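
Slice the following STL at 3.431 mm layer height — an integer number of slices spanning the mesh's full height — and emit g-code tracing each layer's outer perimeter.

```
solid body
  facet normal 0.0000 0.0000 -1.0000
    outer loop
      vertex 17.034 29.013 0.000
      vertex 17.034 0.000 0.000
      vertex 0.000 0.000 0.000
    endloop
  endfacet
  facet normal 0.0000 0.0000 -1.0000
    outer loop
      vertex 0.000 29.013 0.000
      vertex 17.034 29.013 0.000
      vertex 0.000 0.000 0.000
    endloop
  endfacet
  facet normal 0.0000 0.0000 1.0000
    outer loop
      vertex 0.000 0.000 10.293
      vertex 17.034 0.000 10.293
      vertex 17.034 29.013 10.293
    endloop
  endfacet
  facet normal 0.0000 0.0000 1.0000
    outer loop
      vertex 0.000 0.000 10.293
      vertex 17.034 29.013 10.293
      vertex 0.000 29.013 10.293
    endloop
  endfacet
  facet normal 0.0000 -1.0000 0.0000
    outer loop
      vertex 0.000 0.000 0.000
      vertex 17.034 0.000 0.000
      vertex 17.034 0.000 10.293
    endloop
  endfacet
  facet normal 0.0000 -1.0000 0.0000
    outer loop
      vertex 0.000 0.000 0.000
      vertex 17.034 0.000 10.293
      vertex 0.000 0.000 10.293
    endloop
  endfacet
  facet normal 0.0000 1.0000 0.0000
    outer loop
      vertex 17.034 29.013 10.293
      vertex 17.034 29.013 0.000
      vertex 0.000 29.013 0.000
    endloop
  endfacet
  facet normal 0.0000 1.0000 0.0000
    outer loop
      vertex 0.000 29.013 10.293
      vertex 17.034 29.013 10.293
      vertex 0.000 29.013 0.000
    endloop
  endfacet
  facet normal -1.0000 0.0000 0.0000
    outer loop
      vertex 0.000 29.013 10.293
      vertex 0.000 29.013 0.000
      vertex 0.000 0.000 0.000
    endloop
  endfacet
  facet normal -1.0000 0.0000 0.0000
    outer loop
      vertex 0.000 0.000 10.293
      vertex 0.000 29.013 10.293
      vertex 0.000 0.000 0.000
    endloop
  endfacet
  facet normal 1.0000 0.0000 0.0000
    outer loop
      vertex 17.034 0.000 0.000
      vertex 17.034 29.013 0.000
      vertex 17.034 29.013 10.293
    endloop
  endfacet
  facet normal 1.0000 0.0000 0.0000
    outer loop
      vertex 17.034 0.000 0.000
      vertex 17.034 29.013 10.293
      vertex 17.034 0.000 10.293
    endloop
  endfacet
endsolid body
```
; perimeter-only toolpath
G21 ; units = mm
G90 ; absolute positioning
G28 ; home
; layer 1
G0 Z3.431
G0 X0.000 Y0.000
G1 X17.034 Y0.000
G1 X17.034 Y29.013
G1 X0.000 Y29.013
G1 X0.000 Y0.000
; layer 2
G0 Z6.862
G0 X0.000 Y0.000
G1 X17.034 Y0.000
G1 X17.034 Y29.013
G1 X0.000 Y29.013
G1 X0.000 Y0.000
; layer 3
G0 Z10.293
G0 X0.000 Y0.000
G1 X17.034 Y0.000
G1 X17.034 Y29.013
G1 X0.000 Y29.013
G1 X0.000 Y0.000
M2 ; end

The solid is a rectangular box, roughly 17 × 29 mm footprint and 10.3 mm tall. Slicing at Δz = 3.431 mm — 3 equal slices spanning the solid's height, so layer i sits at z = i·h/3 — gives 3 non-empty perimeters. Each is a 4-segment closed polygon; G0 lifts to the layer z and rapids to the start vertex, then G1 traces the edges.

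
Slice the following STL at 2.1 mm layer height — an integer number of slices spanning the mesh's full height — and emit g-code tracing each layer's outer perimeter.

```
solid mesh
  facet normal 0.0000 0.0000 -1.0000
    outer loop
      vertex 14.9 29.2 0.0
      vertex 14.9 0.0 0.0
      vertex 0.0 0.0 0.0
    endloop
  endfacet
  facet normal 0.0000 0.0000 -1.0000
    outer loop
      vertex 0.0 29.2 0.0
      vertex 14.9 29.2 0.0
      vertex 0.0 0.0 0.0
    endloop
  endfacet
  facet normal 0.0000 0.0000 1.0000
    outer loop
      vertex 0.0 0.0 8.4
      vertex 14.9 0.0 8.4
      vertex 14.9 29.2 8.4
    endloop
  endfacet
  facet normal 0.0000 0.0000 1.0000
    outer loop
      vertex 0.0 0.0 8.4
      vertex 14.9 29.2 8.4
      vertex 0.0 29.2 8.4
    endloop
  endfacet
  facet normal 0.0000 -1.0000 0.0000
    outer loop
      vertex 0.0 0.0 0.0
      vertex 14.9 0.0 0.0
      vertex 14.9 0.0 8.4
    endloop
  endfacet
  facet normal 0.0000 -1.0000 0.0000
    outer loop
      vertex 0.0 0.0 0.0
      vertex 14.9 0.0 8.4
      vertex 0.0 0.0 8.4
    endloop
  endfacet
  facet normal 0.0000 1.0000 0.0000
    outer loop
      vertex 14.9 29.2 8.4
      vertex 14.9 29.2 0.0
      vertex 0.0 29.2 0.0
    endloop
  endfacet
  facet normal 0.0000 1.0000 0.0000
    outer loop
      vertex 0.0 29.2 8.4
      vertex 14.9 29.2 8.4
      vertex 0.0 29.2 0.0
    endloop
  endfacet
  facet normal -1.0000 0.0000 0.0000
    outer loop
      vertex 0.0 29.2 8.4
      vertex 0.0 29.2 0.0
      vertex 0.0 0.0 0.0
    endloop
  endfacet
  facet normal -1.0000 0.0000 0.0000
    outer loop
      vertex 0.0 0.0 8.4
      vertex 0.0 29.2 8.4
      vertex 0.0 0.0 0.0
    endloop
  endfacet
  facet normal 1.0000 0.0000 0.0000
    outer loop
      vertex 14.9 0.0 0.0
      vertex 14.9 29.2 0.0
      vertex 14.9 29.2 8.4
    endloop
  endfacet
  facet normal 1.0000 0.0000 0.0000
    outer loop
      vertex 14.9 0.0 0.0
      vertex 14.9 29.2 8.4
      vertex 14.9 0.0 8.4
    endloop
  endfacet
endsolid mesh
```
; perimeter-only toolpath
G21 ; units = mm
G90 ; absolute positioning
G28 ; home
; layer 1
G0 Z2.1
G0 X0.0 Y0.0
G1 X14.9 Y0.0
G1 X14.9 Y29.2
G1 X0.0 Y29.2
G1 X0.0 Y0.0
; layer 2
G0 Z4.2
G0 X0.0 Y0.0
G1 X14.9 Y0.0
G1 X14.9 Y29.2
G1 X0.0 Y29.2
G1 X0.0 Y0.0
; layer 3
G0 Z6.3
G0 X0.0 Y0.0
G1 X14.9 Y0.0
G1 X14.9 Y29.2
G1 X0.0 Y29.2
G1 X0.0 Y0.0
; layer 4
G0 Z8.4
G0 X0.0 Y0.0
G1 X14.9 Y0.0
G1 X14.9 Y29.2
G1 X0.0 Y29.2
G1 X0.0 Y0.0
M2 ; end

The solid is a rectangular box, roughly 14.9 × 29.2 mm footprint and 8.4 mm tall. Slicing at Δz = 2.1 mm — 4 equal slices spanning the solid's height, so layer i sits at z = i·h/4 — gives 4 non-empty perimeters. Each is a 4-segment closed polygon; G0 lifts to the layer z and rapids to the start vertex, then G1 traces the edges.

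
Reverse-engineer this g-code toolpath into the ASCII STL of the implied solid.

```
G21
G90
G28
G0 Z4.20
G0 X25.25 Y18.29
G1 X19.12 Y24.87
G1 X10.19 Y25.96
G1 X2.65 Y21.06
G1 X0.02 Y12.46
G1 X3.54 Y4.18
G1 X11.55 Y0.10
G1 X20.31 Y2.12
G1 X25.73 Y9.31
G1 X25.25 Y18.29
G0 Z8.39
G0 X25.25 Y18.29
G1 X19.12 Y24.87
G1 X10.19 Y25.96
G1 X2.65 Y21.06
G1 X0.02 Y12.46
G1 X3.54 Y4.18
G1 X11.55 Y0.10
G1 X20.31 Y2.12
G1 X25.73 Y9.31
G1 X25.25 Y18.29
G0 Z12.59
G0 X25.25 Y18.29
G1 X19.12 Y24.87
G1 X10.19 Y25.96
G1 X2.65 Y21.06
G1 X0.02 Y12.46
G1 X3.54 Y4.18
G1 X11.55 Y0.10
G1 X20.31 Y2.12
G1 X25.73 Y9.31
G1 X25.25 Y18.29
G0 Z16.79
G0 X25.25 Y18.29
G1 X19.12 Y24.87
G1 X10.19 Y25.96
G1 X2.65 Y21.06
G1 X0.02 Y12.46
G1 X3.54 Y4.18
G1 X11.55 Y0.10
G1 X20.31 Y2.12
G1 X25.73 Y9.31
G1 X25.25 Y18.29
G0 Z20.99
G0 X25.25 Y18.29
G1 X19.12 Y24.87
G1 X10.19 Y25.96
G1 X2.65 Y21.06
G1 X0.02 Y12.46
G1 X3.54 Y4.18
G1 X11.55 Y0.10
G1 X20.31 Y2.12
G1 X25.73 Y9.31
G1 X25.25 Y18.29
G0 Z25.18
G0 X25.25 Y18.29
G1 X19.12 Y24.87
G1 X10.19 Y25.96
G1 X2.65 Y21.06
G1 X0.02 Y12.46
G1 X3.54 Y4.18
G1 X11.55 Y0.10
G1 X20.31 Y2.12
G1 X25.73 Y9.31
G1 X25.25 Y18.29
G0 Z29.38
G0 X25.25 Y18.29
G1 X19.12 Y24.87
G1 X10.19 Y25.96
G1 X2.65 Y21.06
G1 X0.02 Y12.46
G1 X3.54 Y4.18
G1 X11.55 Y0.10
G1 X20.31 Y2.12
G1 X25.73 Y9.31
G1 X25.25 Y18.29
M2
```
solid part
  facet normal 0.0000 0.0000 -1.0000
    outer loop
      vertex 10.19 25.96 0.00
      vertex 19.12 24.87 0.00
      vertex 25.25 18.29 0.00
    endloop
  endfacet
  facet normal 0.0000 0.0000 -1.0000
    outer loop
      vertex 2.65 21.06 0.00
      vertex 10.19 25.96 0.00
      vertex 25.25 18.29 0.00
    endloop
  endfacet
  facet normal 0.0000 0.0000 -1.0000
    outer loop
      vertex 0.02 12.46 0.00
      vertex 2.65 21.06 0.00
      vertex 25.25 18.29 0.00
    endloop
  endfacet
  facet normal 0.0000 0.0000 -1.0000
    outer loop
      vertex 3.54 4.18 0.00
      vertex 0.02 12.46 0.00
      vertex 25.25 18.29 0.00
    endloop
  endfacet
  facet normal 0.0000 0.0000 -1.0000
    outer loop
      vertex 11.55 0.10 0.00
      vertex 3.54 4.18 0.00
      vertex 25.25 18.29 0.00
    endloop
  endfacet
  facet normal 0.0000 0.0000 -1.0000
    outer loop
      vertex 20.31 2.12 0.00
      vertex 11.55 0.10 0.00
      vertex 25.25 18.29 0.00
    endloop
  endfacet
  facet normal 0.0000 0.0000 -1.0000
    outer loop
      vertex 25.73 9.31 0.00
      vertex 20.31 2.12 0.00
      vertex 25.25 18.29 0.00
    endloop
  endfacet
  facet normal 0.0000 0.0000 1.0000
    outer loop
      vertex 25.25 18.29 29.38
      vertex 19.12 24.87 29.38
      vertex 10.19 25.96 29.38
    endloop
  endfacet
  facet normal 0.0000 0.0000 1.0000
    outer loop
      vertex 25.25 18.29 29.38
      vertex 10.19 25.96 29.38
      vertex 2.65 21.06 29.38
    endloop
  endfacet
  facet normal 0.0000 0.0000 1.0000
    outer loop
      vertex 25.25 18.29 29.38
      vertex 2.65 21.06 29.38
      vertex 0.02 12.46 29.38
    endloop
  endfacet
  facet normal 0.0000 0.0000 1.0000
    outer loop
      vertex 25.25 18.29 29.38
      vertex 0.02 12.46 29.38
      vertex 3.54 4.18 29.38
    endloop
  endfacet
  facet normal 0.0000 0.0000 1.0000
    outer loop
      vertex 25.25 18.29 29.38
      vertex 3.54 4.18 29.38
      vertex 11.55 0.10 29.38
    endloop
  endfacet
  facet normal 0.0000 0.0000 1.0000
    outer loop
      vertex 25.25 18.29 29.38
      vertex 11.55 0.10 29.38
      vertex 20.31 2.12 29.38
    endloop
  endfacet
  facet normal 0.0000 0.0000 1.0000
    outer loop
      vertex 25.25 18.29 29.38
      vertex 20.31 2.12 29.38
      vertex 25.73 9.31 29.38
    endloop
  endfacet
  facet normal 0.7317 0.6816 0.0000
    outer loop
      vertex 25.25 18.29 0.00
      vertex 19.12 24.87 0.00
      vertex 19.12 24.87 29.38
    endloop
  endfacet
  facet normal 0.7317 0.6816 0.0000
    outer loop
      vertex 25.25 18.29 0.00
      vertex 19.12 24.87 29.38
      vertex 25.25 18.29 29.38
    endloop
  endfacet
  facet normal 0.1212 0.9926 0.0000
    outer loop
      vertex 19.12 24.87 0.00
      vertex 10.19 25.96 0.00
      vertex 10.19 25.96 29.38
    endloop
  endfacet
  facet normal 0.1212 0.9926 0.0000
    outer loop
      vertex 19.12 24.87 0.00
      vertex 10.19 25.96 29.38
      vertex 19.12 24.87 29.38
    endloop
  endfacet
  facet normal -0.5449 0.8385 0.0000
    outer loop
      vertex 10.19 25.96 0.00
      vertex 2.65 21.06 0.00
      vertex 2.65 21.06 29.38
    endloop
  endfacet
  facet normal -0.5449 0.8385 0.0000
    outer loop
      vertex 10.19 25.96 0.00
      vertex 2.65 21.06 29.38
      vertex 10.19 25.96 29.38
    endloop
  endfacet
  facet normal -0.9563 0.2924 0.0000
    outer loop
      vertex 2.65 21.06 0.00
      vertex 0.02 12.46 0.00
      vertex 0.02 12.46 29.38
    endloop
  endfacet
  facet normal -0.9563 0.2924 0.0000
    outer loop
      vertex 2.65 21.06 0.00
      vertex 0.02 12.46 29.38
      vertex 2.65 21.06 29.38
    endloop
  endfacet
  facet normal -0.9203 -0.3912 0.0000
    outer loop
      vertex 0.02 12.46 0.00
      vertex 3.54 4.18 0.00
      vertex 3.54 4.18 29.38
    endloop
  endfacet
  facet normal -0.9203 -0.3912 0.0000
    outer loop
      vertex 0.02 12.46 0.00
      vertex 3.54 4.18 29.38
      vertex 0.02 12.46 29.38
    endloop
  endfacet
  facet normal -0.4539 -0.8911 0.0000
    outer loop
      vertex 3.54 4.18 0.00
      vertex 11.55 0.10 0.00
      vertex 11.55 0.10 29.38
    endloop
  endfacet
  facet normal -0.4539 -0.8911 0.0000
    outer loop
      vertex 3.54 4.18 0.00
      vertex 11.55 0.10 29.38
      vertex 3.54 4.18 29.38
    endloop
  endfacet
  facet normal 0.2247 -0.9744 0.0000
    outer loop
      vertex 11.55 0.10 0.00
      vertex 20.31 2.12 0.00
      vertex 20.31 2.12 29.38
    endloop
  endfacet
  facet normal 0.2247 -0.9744 0.0000
    outer loop
      vertex 11.55 0.10 0.00
      vertex 20.31 2.12 29.38
      vertex 11.55 0.10 29.38
    endloop
  endfacet
  facet normal 0.7985 -0.6020 0.0000
    outer loop
      vertex 20.31 2.12 0.00
      vertex 25.73 9.31 0.00
      vertex 25.73 9.31 29.38
    endloop
  endfacet
  facet normal 0.7985 -0.6020 0.0000
    outer loop
      vertex 20.31 2.12 0.00
      vertex 25.73 9.31 29.38
      vertex 20.31 2.12 29.38
    endloop
  endfacet
  facet normal 0.9986 0.0534 0.0000
    outer loop
      vertex 25.73 9.31 0.00
      vertex 25.25 18.29 0.00
      vertex 25.25 18.29 29.38
    endloop
  endfacet
  facet normal 0.9986 0.0534 0.0000
    outer loop
      vertex 25.73 9.31 0.00
      vertex 25.25 18.29 29.38
      vertex 25.73 9.31 29.38
    endloop
  endfacet
endsolid part

The G0 Z moves step by Δz≈4.20 mm. Every layer's G1 loop is the same polygon, so the solid is a straight extrusion of it from z=0 to z≈29.4. Closing with flat bottom and top caps and triangulating gives 32 facets — a regular 9-sided prism (a cylinder approximated with 9 flat sides), circumscribed radius ≈ 13.2 mm, height ≈ 29.4 mm.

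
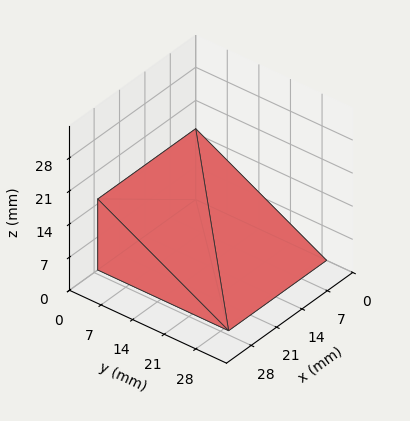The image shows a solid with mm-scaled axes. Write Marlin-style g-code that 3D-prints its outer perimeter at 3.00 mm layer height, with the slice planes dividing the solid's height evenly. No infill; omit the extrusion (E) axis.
Reading the render: the shape is a wedge (ramp): 27 × 29 mm base, rising to 15 mm along the y=0 edge and sloping linearly to z=0 at y=29 (dimensions read to the nearest mm from the axis ticks). For the g-code, the solid's height is divided into equal slices at the stated Δz and each level perimeter traced with G1 moves after a G0 lift.

; perimeter-only toolpath
G21 ; units = mm
G90 ; absolute positioning
G28 ; home
; layer 1
G0 Z3.00
G0 X0.00 Y0.00
G1 X27.00 Y0.00
G1 X27.00 Y23.20
G1 X0.00 Y23.20
G1 X0.00 Y0.00
; layer 2
G0 Z6.00
G0 X0.00 Y0.00
G1 X27.00 Y0.00
G1 X27.00 Y17.40
G1 X0.00 Y17.40
G1 X0.00 Y0.00
; layer 3
G0 Z9.00
G0 X0.00 Y0.00
G1 X27.00 Y0.00
G1 X27.00 Y11.60
G1 X0.00 Y11.60
G1 X0.00 Y0.00
; layer 4
G0 Z12.00
G0 X0.00 Y0.00
G1 X27.00 Y0.00
G1 X27.00 Y5.80
G1 X0.00 Y5.80
G1 X0.00 Y0.00
M2 ; end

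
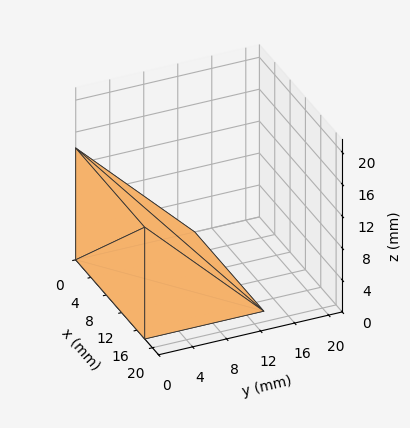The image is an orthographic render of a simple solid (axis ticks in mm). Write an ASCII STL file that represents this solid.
Reading the render: the shape is a wedge (ramp): 18 × 14 mm base, rising to 14 mm along the y=0 edge and sloping linearly to z=0 at y=14 (dimensions read to the nearest mm from the axis ticks). For the STL, each face is triangulated and given an outward normal.

solid part
  facet normal 0.0000 0.0000 -1.0000
    outer loop
      vertex 18.000 14.000 0.000
      vertex 18.000 0.000 0.000
      vertex 0.000 0.000 0.000
    endloop
  endfacet
  facet normal 0.0000 0.0000 -1.0000
    outer loop
      vertex 0.000 14.000 0.000
      vertex 18.000 14.000 0.000
      vertex 0.000 0.000 0.000
    endloop
  endfacet
  facet normal 0.0000 -1.0000 0.0000
    outer loop
      vertex 0.000 0.000 0.000
      vertex 18.000 0.000 0.000
      vertex 18.000 0.000 14.000
    endloop
  endfacet
  facet normal 0.0000 -1.0000 0.0000
    outer loop
      vertex 0.000 0.000 0.000
      vertex 18.000 0.000 14.000
      vertex 0.000 0.000 14.000
    endloop
  endfacet
  facet normal 0.0000 0.7071 0.7071
    outer loop
      vertex 0.000 0.000 14.000
      vertex 18.000 0.000 14.000
      vertex 18.000 14.000 0.000
    endloop
  endfacet
  facet normal 0.0000 0.7071 0.7071
    outer loop
      vertex 0.000 0.000 14.000
      vertex 18.000 14.000 0.000
      vertex 0.000 14.000 0.000
    endloop
  endfacet
  facet normal -1.0000 0.0000 0.0000
    outer loop
      vertex 0.000 0.000 14.000
      vertex 0.000 14.000 0.000
      vertex 0.000 0.000 0.000
    endloop
  endfacet
  facet normal 1.0000 0.0000 0.0000
    outer loop
      vertex 18.000 0.000 0.000
      vertex 18.000 14.000 0.000
      vertex 18.000 0.000 14.000
    endloop
  endfacet
endsolid part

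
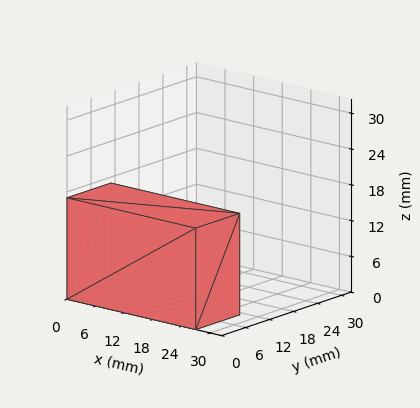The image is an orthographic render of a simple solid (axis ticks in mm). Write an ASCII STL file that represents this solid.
Reading the render: the shape is a rectangular box, roughly 27 × 11 mm footprint and 17 mm tall (dimensions read to the nearest mm from the axis ticks). For the STL, each face is triangulated and given an outward normal.

solid part
  facet normal 0.0000 0.0000 -1.0000
    outer loop
      vertex 27.00 11.00 0.00
      vertex 27.00 0.00 0.00
      vertex 0.00 0.00 0.00
    endloop
  endfacet
  facet normal 0.0000 0.0000 -1.0000
    outer loop
      vertex 0.00 11.00 0.00
      vertex 27.00 11.00 0.00
      vertex 0.00 0.00 0.00
    endloop
  endfacet
  facet normal 0.0000 0.0000 1.0000
    outer loop
      vertex 0.00 0.00 17.00
      vertex 27.00 0.00 17.00
      vertex 27.00 11.00 17.00
    endloop
  endfacet
  facet normal 0.0000 0.0000 1.0000
    outer loop
      vertex 0.00 0.00 17.00
      vertex 27.00 11.00 17.00
      vertex 0.00 11.00 17.00
    endloop
  endfacet
  facet normal 0.0000 -1.0000 0.0000
    outer loop
      vertex 0.00 0.00 0.00
      vertex 27.00 0.00 0.00
      vertex 27.00 0.00 17.00
    endloop
  endfacet
  facet normal 0.0000 -1.0000 0.0000
    outer loop
      vertex 0.00 0.00 0.00
      vertex 27.00 0.00 17.00
      vertex 0.00 0.00 17.00
    endloop
  endfacet
  facet normal 0.0000 1.0000 0.0000
    outer loop
      vertex 27.00 11.00 17.00
      vertex 27.00 11.00 0.00
      vertex 0.00 11.00 0.00
    endloop
  endfacet
  facet normal 0.0000 1.0000 0.0000
    outer loop
      vertex 0.00 11.00 17.00
      vertex 27.00 11.00 17.00
      vertex 0.00 11.00 0.00
    endloop
  endfacet
  facet normal -1.0000 0.0000 0.0000
    outer loop
      vertex 0.00 11.00 17.00
      vertex 0.00 11.00 0.00
      vertex 0.00 0.00 0.00
    endloop
  endfacet
  facet normal -1.0000 0.0000 0.0000
    outer loop
      vertex 0.00 0.00 17.00
      vertex 0.00 11.00 17.00
      vertex 0.00 0.00 0.00
    endloop
  endfacet
  facet normal 1.0000 0.0000 0.0000
    outer loop
      vertex 27.00 0.00 0.00
      vertex 27.00 11.00 0.00
      vertex 27.00 11.00 17.00
    endloop
  endfacet
  facet normal 1.0000 0.0000 0.0000
    outer loop
      vertex 27.00 0.00 0.00
      vertex 27.00 11.00 17.00
      vertex 27.00 0.00 17.00
    endloop
  endfacet
endsolid part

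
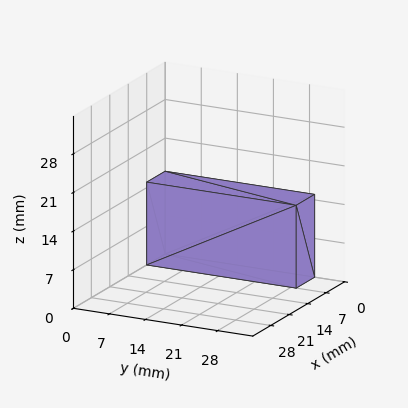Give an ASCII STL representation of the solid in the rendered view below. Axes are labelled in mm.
Reading the render: the shape is a rectangular box, roughly 7 × 29 mm footprint and 15 mm tall (dimensions read to the nearest mm from the axis ticks). For the STL, each face is triangulated and given an outward normal.

solid part
  facet normal 0.0000 0.0000 -1.0000
    outer loop
      vertex 7.0 29.0 0.0
      vertex 7.0 0.0 0.0
      vertex 0.0 0.0 0.0
    endloop
  endfacet
  facet normal 0.0000 0.0000 -1.0000
    outer loop
      vertex 0.0 29.0 0.0
      vertex 7.0 29.0 0.0
      vertex 0.0 0.0 0.0
    endloop
  endfacet
  facet normal 0.0000 0.0000 1.0000
    outer loop
      vertex 0.0 0.0 15.0
      vertex 7.0 0.0 15.0
      vertex 7.0 29.0 15.0
    endloop
  endfacet
  facet normal 0.0000 0.0000 1.0000
    outer loop
      vertex 0.0 0.0 15.0
      vertex 7.0 29.0 15.0
      vertex 0.0 29.0 15.0
    endloop
  endfacet
  facet normal 0.0000 -1.0000 0.0000
    outer loop
      vertex 0.0 0.0 0.0
      vertex 7.0 0.0 0.0
      vertex 7.0 0.0 15.0
    endloop
  endfacet
  facet normal 0.0000 -1.0000 0.0000
    outer loop
      vertex 0.0 0.0 0.0
      vertex 7.0 0.0 15.0
      vertex 0.0 0.0 15.0
    endloop
  endfacet
  facet normal 0.0000 1.0000 0.0000
    outer loop
      vertex 7.0 29.0 15.0
      vertex 7.0 29.0 0.0
      vertex 0.0 29.0 0.0
    endloop
  endfacet
  facet normal 0.0000 1.0000 0.0000
    outer loop
      vertex 0.0 29.0 15.0
      vertex 7.0 29.0 15.0
      vertex 0.0 29.0 0.0
    endloop
  endfacet
  facet normal -1.0000 0.0000 0.0000
    outer loop
      vertex 0.0 29.0 15.0
      vertex 0.0 29.0 0.0
      vertex 0.0 0.0 0.0
    endloop
  endfacet
  facet normal -1.0000 0.0000 0.0000
    outer loop
      vertex 0.0 0.0 15.0
      vertex 0.0 29.0 15.0
      vertex 0.0 0.0 0.0
    endloop
  endfacet
  facet normal 1.0000 0.0000 0.0000
    outer loop
      vertex 7.0 0.0 0.0
      vertex 7.0 29.0 0.0
      vertex 7.0 29.0 15.0
    endloop
  endfacet
  facet normal 1.0000 0.0000 0.0000
    outer loop
      vertex 7.0 0.0 0.0
      vertex 7.0 29.0 15.0
      vertex 7.0 0.0 15.0
    endloop
  endfacet
endsolid part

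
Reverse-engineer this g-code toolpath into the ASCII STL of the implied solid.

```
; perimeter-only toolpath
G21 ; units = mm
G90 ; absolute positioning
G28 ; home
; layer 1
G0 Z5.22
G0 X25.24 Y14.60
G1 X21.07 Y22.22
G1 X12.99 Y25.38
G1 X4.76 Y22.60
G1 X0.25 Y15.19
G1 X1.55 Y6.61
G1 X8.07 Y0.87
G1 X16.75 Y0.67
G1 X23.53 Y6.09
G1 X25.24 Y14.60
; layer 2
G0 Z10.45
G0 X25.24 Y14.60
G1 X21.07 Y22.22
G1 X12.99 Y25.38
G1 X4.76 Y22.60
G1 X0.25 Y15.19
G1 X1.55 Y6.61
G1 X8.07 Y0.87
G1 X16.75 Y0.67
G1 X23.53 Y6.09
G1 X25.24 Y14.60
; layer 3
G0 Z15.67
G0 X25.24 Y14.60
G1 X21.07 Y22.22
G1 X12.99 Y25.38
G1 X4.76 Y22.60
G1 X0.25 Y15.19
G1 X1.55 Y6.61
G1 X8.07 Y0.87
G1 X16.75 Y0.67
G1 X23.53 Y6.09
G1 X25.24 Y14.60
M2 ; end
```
solid part
  facet normal 0.0000 0.0000 -1.0000
    outer loop
      vertex 12.99 25.38 0.00
      vertex 21.07 22.22 0.00
      vertex 25.24 14.60 0.00
    endloop
  endfacet
  facet normal 0.0000 0.0000 -1.0000
    outer loop
      vertex 4.76 22.60 0.00
      vertex 12.99 25.38 0.00
      vertex 25.24 14.60 0.00
    endloop
  endfacet
  facet normal 0.0000 0.0000 -1.0000
    outer loop
      vertex 0.25 15.19 0.00
      vertex 4.76 22.60 0.00
      vertex 25.24 14.60 0.00
    endloop
  endfacet
  facet normal 0.0000 0.0000 -1.0000
    outer loop
      vertex 1.55 6.61 0.00
      vertex 0.25 15.19 0.00
      vertex 25.24 14.60 0.00
    endloop
  endfacet
  facet normal 0.0000 0.0000 -1.0000
    outer loop
      vertex 8.07 0.87 0.00
      vertex 1.55 6.61 0.00
      vertex 25.24 14.60 0.00
    endloop
  endfacet
  facet normal 0.0000 0.0000 -1.0000
    outer loop
      vertex 16.75 0.67 0.00
      vertex 8.07 0.87 0.00
      vertex 25.24 14.60 0.00
    endloop
  endfacet
  facet normal 0.0000 0.0000 -1.0000
    outer loop
      vertex 23.53 6.09 0.00
      vertex 16.75 0.67 0.00
      vertex 25.24 14.60 0.00
    endloop
  endfacet
  facet normal 0.0000 0.0000 1.0000
    outer loop
      vertex 25.24 14.60 15.67
      vertex 21.07 22.22 15.67
      vertex 12.99 25.38 15.67
    endloop
  endfacet
  facet normal 0.0000 0.0000 1.0000
    outer loop
      vertex 25.24 14.60 15.67
      vertex 12.99 25.38 15.67
      vertex 4.76 22.60 15.67
    endloop
  endfacet
  facet normal 0.0000 0.0000 1.0000
    outer loop
      vertex 25.24 14.60 15.67
      vertex 4.76 22.60 15.67
      vertex 0.25 15.19 15.67
    endloop
  endfacet
  facet normal 0.0000 0.0000 1.0000
    outer loop
      vertex 25.24 14.60 15.67
      vertex 0.25 15.19 15.67
      vertex 1.55 6.61 15.67
    endloop
  endfacet
  facet normal 0.0000 0.0000 1.0000
    outer loop
      vertex 25.24 14.60 15.67
      vertex 1.55 6.61 15.67
      vertex 8.07 0.87 15.67
    endloop
  endfacet
  facet normal 0.0000 0.0000 1.0000
    outer loop
      vertex 25.24 14.60 15.67
      vertex 8.07 0.87 15.67
      vertex 16.75 0.67 15.67
    endloop
  endfacet
  facet normal 0.0000 0.0000 1.0000
    outer loop
      vertex 25.24 14.60 15.67
      vertex 16.75 0.67 15.67
      vertex 23.53 6.09 15.67
    endloop
  endfacet
  facet normal 0.8772 0.4801 0.0000
    outer loop
      vertex 25.24 14.60 0.00
      vertex 21.07 22.22 0.00
      vertex 21.07 22.22 15.67
    endloop
  endfacet
  facet normal 0.8772 0.4801 0.0000
    outer loop
      vertex 25.24 14.60 0.00
      vertex 21.07 22.22 15.67
      vertex 25.24 14.60 15.67
    endloop
  endfacet
  facet normal 0.3642 0.9313 0.0000
    outer loop
      vertex 21.07 22.22 0.00
      vertex 12.99 25.38 0.00
      vertex 12.99 25.38 15.67
    endloop
  endfacet
  facet normal 0.3642 0.9313 0.0000
    outer loop
      vertex 21.07 22.22 0.00
      vertex 12.99 25.38 15.67
      vertex 21.07 22.22 15.67
    endloop
  endfacet
  facet normal -0.3200 0.9474 0.0000
    outer loop
      vertex 12.99 25.38 0.00
      vertex 4.76 22.60 0.00
      vertex 4.76 22.60 15.67
    endloop
  endfacet
  facet normal -0.3200 0.9474 0.0000
    outer loop
      vertex 12.99 25.38 0.00
      vertex 4.76 22.60 15.67
      vertex 12.99 25.38 15.67
    endloop
  endfacet
  facet normal -0.8542 0.5199 0.0000
    outer loop
      vertex 4.76 22.60 0.00
      vertex 0.25 15.19 0.00
      vertex 0.25 15.19 15.67
    endloop
  endfacet
  facet normal -0.8542 0.5199 0.0000
    outer loop
      vertex 4.76 22.60 0.00
      vertex 0.25 15.19 15.67
      vertex 4.76 22.60 15.67
    endloop
  endfacet
  facet normal -0.9887 -0.1498 0.0000
    outer loop
      vertex 0.25 15.19 0.00
      vertex 1.55 6.61 0.00
      vertex 1.55 6.61 15.67
    endloop
  endfacet
  facet normal -0.9887 -0.1498 0.0000
    outer loop
      vertex 0.25 15.19 0.00
      vertex 1.55 6.61 15.67
      vertex 0.25 15.19 15.67
    endloop
  endfacet
  facet normal -0.6608 -0.7506 0.0000
    outer loop
      vertex 1.55 6.61 0.00
      vertex 8.07 0.87 0.00
      vertex 8.07 0.87 15.67
    endloop
  endfacet
  facet normal -0.6608 -0.7506 0.0000
    outer loop
      vertex 1.55 6.61 0.00
      vertex 8.07 0.87 15.67
      vertex 1.55 6.61 15.67
    endloop
  endfacet
  facet normal -0.0230 -0.9997 0.0000
    outer loop
      vertex 8.07 0.87 0.00
      vertex 16.75 0.67 0.00
      vertex 16.75 0.67 15.67
    endloop
  endfacet
  facet normal -0.0230 -0.9997 0.0000
    outer loop
      vertex 8.07 0.87 0.00
      vertex 16.75 0.67 15.67
      vertex 8.07 0.87 15.67
    endloop
  endfacet
  facet normal 0.6244 -0.7811 0.0000
    outer loop
      vertex 16.75 0.67 0.00
      vertex 23.53 6.09 0.00
      vertex 23.53 6.09 15.67
    endloop
  endfacet
  facet normal 0.6244 -0.7811 0.0000
    outer loop
      vertex 16.75 0.67 0.00
      vertex 23.53 6.09 15.67
      vertex 16.75 0.67 15.67
    endloop
  endfacet
  facet normal 0.9804 -0.1970 0.0000
    outer loop
      vertex 23.53 6.09 0.00
      vertex 25.24 14.60 0.00
      vertex 25.24 14.60 15.67
    endloop
  endfacet
  facet normal 0.9804 -0.1970 0.0000
    outer loop
      vertex 23.53 6.09 0.00
      vertex 25.24 14.60 15.67
      vertex 23.53 6.09 15.67
    endloop
  endfacet
endsolid part

The G0 Z moves step by Δz≈5.22 mm. Every layer's G1 loop is the same polygon, so the solid is a straight extrusion of it from z=0 to z≈15.7. Closing with flat bottom and top caps and triangulating gives 32 facets — a regular 9-sided prism (a cylinder approximated with 9 flat sides), circumscribed radius ≈ 12.7 mm, height ≈ 15.7 mm.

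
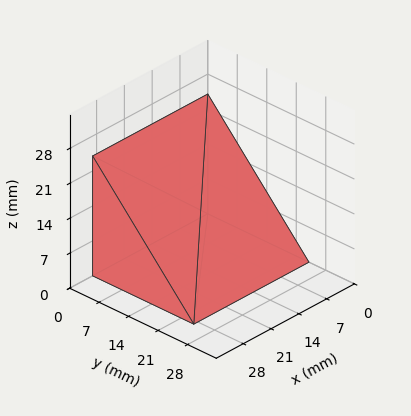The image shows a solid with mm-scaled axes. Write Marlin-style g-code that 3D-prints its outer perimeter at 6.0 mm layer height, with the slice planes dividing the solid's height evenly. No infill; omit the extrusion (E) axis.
Reading the render: the shape is a wedge (ramp): 29 × 24 mm base, rising to 24 mm along the y=0 edge and sloping linearly to z=0 at y=24 (dimensions read to the nearest mm from the axis ticks). For the g-code, the solid's height is divided into equal slices at the stated Δz and each level perimeter traced with G1 moves after a G0 lift.

; perimeter-only toolpath
G21 ; units = mm
G90 ; absolute positioning
G28 ; home
; layer 1
G0 Z6.0
G0 X0.0 Y0.0
G1 X29.0 Y0.0
G1 X29.0 Y18.0
G1 X0.0 Y18.0
G1 X0.0 Y0.0
; layer 2
G0 Z12.0
G0 X0.0 Y0.0
G1 X29.0 Y0.0
G1 X29.0 Y12.0
G1 X0.0 Y12.0
G1 X0.0 Y0.0
; layer 3
G0 Z18.0
G0 X0.0 Y0.0
G1 X29.0 Y0.0
G1 X29.0 Y6.0
G1 X0.0 Y6.0
G1 X0.0 Y0.0
M2 ; end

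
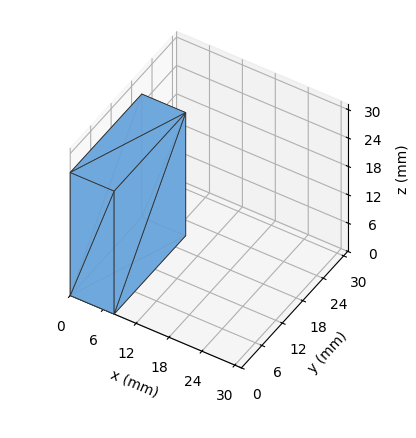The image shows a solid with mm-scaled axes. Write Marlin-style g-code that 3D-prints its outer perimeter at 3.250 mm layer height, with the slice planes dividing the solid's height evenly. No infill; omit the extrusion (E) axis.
Reading the render: the shape is a rectangular box, roughly 8 × 21 mm footprint and 26 mm tall (dimensions read to the nearest mm from the axis ticks). For the g-code, the solid's height is divided into equal slices at the stated Δz and each level perimeter traced with G1 moves after a G0 lift.

; perimeter-only toolpath
G21 ; units = mm
G90 ; absolute positioning
G28 ; home
; layer 1
G0 Z3.250
G0 X0.000 Y0.000
G1 X8.000 Y0.000
G1 X8.000 Y21.000
G1 X0.000 Y21.000
G1 X0.000 Y0.000
; layer 2
G0 Z6.500
G0 X0.000 Y0.000
G1 X8.000 Y0.000
G1 X8.000 Y21.000
G1 X0.000 Y21.000
G1 X0.000 Y0.000
; layer 3
G0 Z9.750
G0 X0.000 Y0.000
G1 X8.000 Y0.000
G1 X8.000 Y21.000
G1 X0.000 Y21.000
G1 X0.000 Y0.000
; layer 4
G0 Z13.000
G0 X0.000 Y0.000
G1 X8.000 Y0.000
G1 X8.000 Y21.000
G1 X0.000 Y21.000
G1 X0.000 Y0.000
; layer 5
G0 Z16.250
G0 X0.000 Y0.000
G1 X8.000 Y0.000
G1 X8.000 Y21.000
G1 X0.000 Y21.000
G1 X0.000 Y0.000
; layer 6
G0 Z19.500
G0 X0.000 Y0.000
G1 X8.000 Y0.000
G1 X8.000 Y21.000
G1 X0.000 Y21.000
G1 X0.000 Y0.000
; layer 7
G0 Z22.750
G0 X0.000 Y0.000
G1 X8.000 Y0.000
G1 X8.000 Y21.000
G1 X0.000 Y21.000
G1 X0.000 Y0.000
; layer 8
G0 Z26.000
G0 X0.000 Y0.000
G1 X8.000 Y0.000
G1 X8.000 Y21.000
G1 X0.000 Y21.000
G1 X0.000 Y0.000
M2 ; end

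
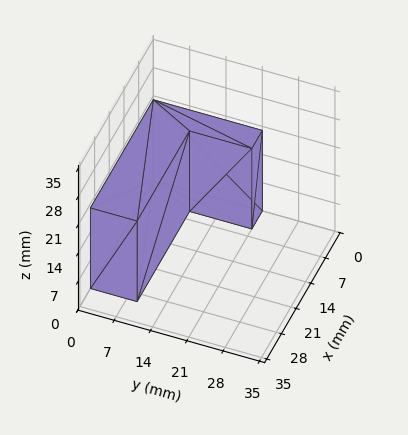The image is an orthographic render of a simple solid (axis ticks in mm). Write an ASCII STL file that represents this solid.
Reading the render: the shape is an L-shaped prism: outer 30 × 21 mm, arm thicknesses ≈ 9 mm (horizontal) and 5 mm (vertical), extruded 20 mm in z (dimensions read to the nearest mm from the axis ticks). For the STL, each face is triangulated and given an outward normal.

solid part
  facet normal 0.0000 0.0000 -1.0000
    outer loop
      vertex 30.00 9.00 0.00
      vertex 30.00 0.00 0.00
      vertex 0.00 0.00 0.00
    endloop
  endfacet
  facet normal 0.0000 0.0000 -1.0000
    outer loop
      vertex 5.00 9.00 0.00
      vertex 30.00 9.00 0.00
      vertex 0.00 0.00 0.00
    endloop
  endfacet
  facet normal 0.0000 0.0000 -1.0000
    outer loop
      vertex 5.00 21.00 0.00
      vertex 5.00 9.00 0.00
      vertex 0.00 0.00 0.00
    endloop
  endfacet
  facet normal 0.0000 0.0000 -1.0000
    outer loop
      vertex 0.00 21.00 0.00
      vertex 5.00 21.00 0.00
      vertex 0.00 0.00 0.00
    endloop
  endfacet
  facet normal 0.0000 0.0000 1.0000
    outer loop
      vertex 0.00 0.00 20.00
      vertex 30.00 0.00 20.00
      vertex 30.00 9.00 20.00
    endloop
  endfacet
  facet normal 0.0000 0.0000 1.0000
    outer loop
      vertex 0.00 0.00 20.00
      vertex 30.00 9.00 20.00
      vertex 5.00 9.00 20.00
    endloop
  endfacet
  facet normal 0.0000 0.0000 1.0000
    outer loop
      vertex 0.00 0.00 20.00
      vertex 5.00 9.00 20.00
      vertex 5.00 21.00 20.00
    endloop
  endfacet
  facet normal 0.0000 0.0000 1.0000
    outer loop
      vertex 0.00 0.00 20.00
      vertex 5.00 21.00 20.00
      vertex 0.00 21.00 20.00
    endloop
  endfacet
  facet normal 0.0000 -1.0000 0.0000
    outer loop
      vertex 0.00 0.00 0.00
      vertex 30.00 0.00 0.00
      vertex 30.00 0.00 20.00
    endloop
  endfacet
  facet normal 0.0000 -1.0000 0.0000
    outer loop
      vertex 0.00 0.00 0.00
      vertex 30.00 0.00 20.00
      vertex 0.00 0.00 20.00
    endloop
  endfacet
  facet normal 1.0000 0.0000 0.0000
    outer loop
      vertex 30.00 0.00 0.00
      vertex 30.00 9.00 0.00
      vertex 30.00 9.00 20.00
    endloop
  endfacet
  facet normal 1.0000 0.0000 0.0000
    outer loop
      vertex 30.00 0.00 0.00
      vertex 30.00 9.00 20.00
      vertex 30.00 0.00 20.00
    endloop
  endfacet
  facet normal 0.0000 1.0000 0.0000
    outer loop
      vertex 30.00 9.00 0.00
      vertex 5.00 9.00 0.00
      vertex 5.00 9.00 20.00
    endloop
  endfacet
  facet normal 0.0000 1.0000 0.0000
    outer loop
      vertex 30.00 9.00 0.00
      vertex 5.00 9.00 20.00
      vertex 30.00 9.00 20.00
    endloop
  endfacet
  facet normal 1.0000 0.0000 0.0000
    outer loop
      vertex 5.00 9.00 0.00
      vertex 5.00 21.00 0.00
      vertex 5.00 21.00 20.00
    endloop
  endfacet
  facet normal 1.0000 0.0000 0.0000
    outer loop
      vertex 5.00 9.00 0.00
      vertex 5.00 21.00 20.00
      vertex 5.00 9.00 20.00
    endloop
  endfacet
  facet normal 0.0000 1.0000 0.0000
    outer loop
      vertex 5.00 21.00 0.00
      vertex 0.00 21.00 0.00
      vertex 0.00 21.00 20.00
    endloop
  endfacet
  facet normal 0.0000 1.0000 0.0000
    outer loop
      vertex 5.00 21.00 0.00
      vertex 0.00 21.00 20.00
      vertex 5.00 21.00 20.00
    endloop
  endfacet
  facet normal -1.0000 0.0000 0.0000
    outer loop
      vertex 0.00 21.00 0.00
      vertex 0.00 0.00 0.00
      vertex 0.00 0.00 20.00
    endloop
  endfacet
  facet normal -1.0000 0.0000 0.0000
    outer loop
      vertex 0.00 21.00 0.00
      vertex 0.00 0.00 20.00
      vertex 0.00 21.00 20.00
    endloop
  endfacet
endsolid part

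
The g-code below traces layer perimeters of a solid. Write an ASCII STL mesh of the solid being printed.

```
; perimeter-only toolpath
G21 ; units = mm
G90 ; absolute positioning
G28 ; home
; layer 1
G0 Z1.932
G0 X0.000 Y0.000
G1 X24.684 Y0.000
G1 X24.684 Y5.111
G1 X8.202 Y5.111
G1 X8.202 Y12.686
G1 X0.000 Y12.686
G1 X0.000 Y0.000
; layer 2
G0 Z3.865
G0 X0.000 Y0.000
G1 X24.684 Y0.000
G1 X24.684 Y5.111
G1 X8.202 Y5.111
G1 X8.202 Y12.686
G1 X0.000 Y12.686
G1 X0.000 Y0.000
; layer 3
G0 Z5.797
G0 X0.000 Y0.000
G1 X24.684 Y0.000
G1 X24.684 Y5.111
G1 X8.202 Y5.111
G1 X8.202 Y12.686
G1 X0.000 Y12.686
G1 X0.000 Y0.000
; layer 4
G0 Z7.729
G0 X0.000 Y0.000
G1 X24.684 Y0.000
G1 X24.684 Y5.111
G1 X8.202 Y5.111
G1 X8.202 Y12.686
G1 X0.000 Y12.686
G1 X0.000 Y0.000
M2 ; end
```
solid part
  facet normal 0.0000 0.0000 -1.0000
    outer loop
      vertex 24.684 5.111 0.000
      vertex 24.684 0.000 0.000
      vertex 0.000 0.000 0.000
    endloop
  endfacet
  facet normal 0.0000 0.0000 -1.0000
    outer loop
      vertex 8.202 5.111 0.000
      vertex 24.684 5.111 0.000
      vertex 0.000 0.000 0.000
    endloop
  endfacet
  facet normal 0.0000 0.0000 -1.0000
    outer loop
      vertex 8.202 12.686 0.000
      vertex 8.202 5.111 0.000
      vertex 0.000 0.000 0.000
    endloop
  endfacet
  facet normal 0.0000 0.0000 -1.0000
    outer loop
      vertex 0.000 12.686 0.000
      vertex 8.202 12.686 0.000
      vertex 0.000 0.000 0.000
    endloop
  endfacet
  facet normal 0.0000 0.0000 1.0000
    outer loop
      vertex 0.000 0.000 7.729
      vertex 24.684 0.000 7.729
      vertex 24.684 5.111 7.729
    endloop
  endfacet
  facet normal 0.0000 0.0000 1.0000
    outer loop
      vertex 0.000 0.000 7.729
      vertex 24.684 5.111 7.729
      vertex 8.202 5.111 7.729
    endloop
  endfacet
  facet normal 0.0000 0.0000 1.0000
    outer loop
      vertex 0.000 0.000 7.729
      vertex 8.202 5.111 7.729
      vertex 8.202 12.686 7.729
    endloop
  endfacet
  facet normal 0.0000 0.0000 1.0000
    outer loop
      vertex 0.000 0.000 7.729
      vertex 8.202 12.686 7.729
      vertex 0.000 12.686 7.729
    endloop
  endfacet
  facet normal 0.0000 -1.0000 0.0000
    outer loop
      vertex 0.000 0.000 0.000
      vertex 24.684 0.000 0.000
      vertex 24.684 0.000 7.729
    endloop
  endfacet
  facet normal 0.0000 -1.0000 0.0000
    outer loop
      vertex 0.000 0.000 0.000
      vertex 24.684 0.000 7.729
      vertex 0.000 0.000 7.729
    endloop
  endfacet
  facet normal 1.0000 0.0000 0.0000
    outer loop
      vertex 24.684 0.000 0.000
      vertex 24.684 5.111 0.000
      vertex 24.684 5.111 7.729
    endloop
  endfacet
  facet normal 1.0000 0.0000 0.0000
    outer loop
      vertex 24.684 0.000 0.000
      vertex 24.684 5.111 7.729
      vertex 24.684 0.000 7.729
    endloop
  endfacet
  facet normal 0.0000 1.0000 0.0000
    outer loop
      vertex 24.684 5.111 0.000
      vertex 8.202 5.111 0.000
      vertex 8.202 5.111 7.729
    endloop
  endfacet
  facet normal 0.0000 1.0000 0.0000
    outer loop
      vertex 24.684 5.111 0.000
      vertex 8.202 5.111 7.729
      vertex 24.684 5.111 7.729
    endloop
  endfacet
  facet normal 1.0000 0.0000 0.0000
    outer loop
      vertex 8.202 5.111 0.000
      vertex 8.202 12.686 0.000
      vertex 8.202 12.686 7.729
    endloop
  endfacet
  facet normal 1.0000 0.0000 0.0000
    outer loop
      vertex 8.202 5.111 0.000
      vertex 8.202 12.686 7.729
      vertex 8.202 5.111 7.729
    endloop
  endfacet
  facet normal 0.0000 1.0000 0.0000
    outer loop
      vertex 8.202 12.686 0.000
      vertex 0.000 12.686 0.000
      vertex 0.000 12.686 7.729
    endloop
  endfacet
  facet normal 0.0000 1.0000 0.0000
    outer loop
      vertex 8.202 12.686 0.000
      vertex 0.000 12.686 7.729
      vertex 8.202 12.686 7.729
    endloop
  endfacet
  facet normal -1.0000 0.0000 0.0000
    outer loop
      vertex 0.000 12.686 0.000
      vertex 0.000 0.000 0.000
      vertex 0.000 0.000 7.729
    endloop
  endfacet
  facet normal -1.0000 0.0000 0.0000
    outer loop
      vertex 0.000 12.686 0.000
      vertex 0.000 0.000 7.729
      vertex 0.000 12.686 7.729
    endloop
  endfacet
endsolid part

The G0 Z moves step by Δz≈1.932 mm. Every layer's G1 loop is the same polygon, so the solid is a straight extrusion of it from z=0 to z≈7.73. Closing with flat bottom and top caps and triangulating gives 20 facets — an L-shaped prism: outer 24.7 × 12.7 mm, arm thicknesses ≈ 5.11 mm (horizontal) and 8.2 mm (vertical), extruded 7.73 mm in z.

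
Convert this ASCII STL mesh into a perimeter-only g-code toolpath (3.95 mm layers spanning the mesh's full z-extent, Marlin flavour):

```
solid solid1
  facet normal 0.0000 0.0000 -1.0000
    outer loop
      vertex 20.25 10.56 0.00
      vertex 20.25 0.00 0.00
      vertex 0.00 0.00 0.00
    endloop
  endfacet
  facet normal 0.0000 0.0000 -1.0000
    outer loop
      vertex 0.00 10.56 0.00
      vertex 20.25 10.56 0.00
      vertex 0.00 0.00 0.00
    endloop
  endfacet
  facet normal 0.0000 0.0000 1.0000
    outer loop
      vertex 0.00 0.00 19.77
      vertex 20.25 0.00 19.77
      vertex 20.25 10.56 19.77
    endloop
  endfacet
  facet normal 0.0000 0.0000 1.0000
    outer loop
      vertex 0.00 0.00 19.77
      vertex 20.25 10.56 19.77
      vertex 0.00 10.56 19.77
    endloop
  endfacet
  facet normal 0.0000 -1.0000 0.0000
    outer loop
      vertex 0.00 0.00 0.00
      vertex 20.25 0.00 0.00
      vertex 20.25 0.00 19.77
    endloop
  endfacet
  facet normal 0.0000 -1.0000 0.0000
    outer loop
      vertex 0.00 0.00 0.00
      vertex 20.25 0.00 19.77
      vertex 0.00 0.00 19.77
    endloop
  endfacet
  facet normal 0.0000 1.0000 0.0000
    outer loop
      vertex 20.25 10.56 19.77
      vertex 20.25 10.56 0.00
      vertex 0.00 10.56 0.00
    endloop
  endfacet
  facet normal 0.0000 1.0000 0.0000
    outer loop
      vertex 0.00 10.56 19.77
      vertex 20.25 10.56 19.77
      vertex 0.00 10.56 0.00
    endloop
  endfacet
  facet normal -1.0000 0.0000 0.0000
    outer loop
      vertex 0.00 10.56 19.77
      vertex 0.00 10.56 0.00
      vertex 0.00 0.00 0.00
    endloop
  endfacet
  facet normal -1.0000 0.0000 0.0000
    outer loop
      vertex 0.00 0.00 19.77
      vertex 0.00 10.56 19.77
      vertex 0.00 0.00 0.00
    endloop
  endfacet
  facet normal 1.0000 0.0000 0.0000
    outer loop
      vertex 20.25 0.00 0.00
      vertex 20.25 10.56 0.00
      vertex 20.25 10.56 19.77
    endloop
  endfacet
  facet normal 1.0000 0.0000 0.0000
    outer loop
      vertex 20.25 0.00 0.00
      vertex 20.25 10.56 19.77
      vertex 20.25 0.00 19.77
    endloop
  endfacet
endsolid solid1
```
; perimeter-only toolpath
G21 ; units = mm
G90 ; absolute positioning
G28 ; home
; layer 1
G0 Z3.95
G0 X0.00 Y0.00
G1 X20.25 Y0.00
G1 X20.25 Y10.56
G1 X0.00 Y10.56
G1 X0.00 Y0.00
; layer 2
G0 Z7.91
G0 X0.00 Y0.00
G1 X20.25 Y0.00
G1 X20.25 Y10.56
G1 X0.00 Y10.56
G1 X0.00 Y0.00
; layer 3
G0 Z11.86
G0 X0.00 Y0.00
G1 X20.25 Y0.00
G1 X20.25 Y10.56
G1 X0.00 Y10.56
G1 X0.00 Y0.00
; layer 4
G0 Z15.82
G0 X0.00 Y0.00
G1 X20.25 Y0.00
G1 X20.25 Y10.56
G1 X0.00 Y10.56
G1 X0.00 Y0.00
; layer 5
G0 Z19.77
G0 X0.00 Y0.00
G1 X20.25 Y0.00
G1 X20.25 Y10.56
G1 X0.00 Y10.56
G1 X0.00 Y0.00
M2 ; end

The solid is a rectangular box, roughly 20.2 × 10.6 mm footprint and 19.8 mm tall. Slicing at Δz = 3.95 mm — 5 equal slices spanning the solid's height, so layer i sits at z = i·h/5 — gives 5 non-empty perimeters. Each is a 4-segment closed polygon; G0 lifts to the layer z and rapids to the start vertex, then G1 traces the edges.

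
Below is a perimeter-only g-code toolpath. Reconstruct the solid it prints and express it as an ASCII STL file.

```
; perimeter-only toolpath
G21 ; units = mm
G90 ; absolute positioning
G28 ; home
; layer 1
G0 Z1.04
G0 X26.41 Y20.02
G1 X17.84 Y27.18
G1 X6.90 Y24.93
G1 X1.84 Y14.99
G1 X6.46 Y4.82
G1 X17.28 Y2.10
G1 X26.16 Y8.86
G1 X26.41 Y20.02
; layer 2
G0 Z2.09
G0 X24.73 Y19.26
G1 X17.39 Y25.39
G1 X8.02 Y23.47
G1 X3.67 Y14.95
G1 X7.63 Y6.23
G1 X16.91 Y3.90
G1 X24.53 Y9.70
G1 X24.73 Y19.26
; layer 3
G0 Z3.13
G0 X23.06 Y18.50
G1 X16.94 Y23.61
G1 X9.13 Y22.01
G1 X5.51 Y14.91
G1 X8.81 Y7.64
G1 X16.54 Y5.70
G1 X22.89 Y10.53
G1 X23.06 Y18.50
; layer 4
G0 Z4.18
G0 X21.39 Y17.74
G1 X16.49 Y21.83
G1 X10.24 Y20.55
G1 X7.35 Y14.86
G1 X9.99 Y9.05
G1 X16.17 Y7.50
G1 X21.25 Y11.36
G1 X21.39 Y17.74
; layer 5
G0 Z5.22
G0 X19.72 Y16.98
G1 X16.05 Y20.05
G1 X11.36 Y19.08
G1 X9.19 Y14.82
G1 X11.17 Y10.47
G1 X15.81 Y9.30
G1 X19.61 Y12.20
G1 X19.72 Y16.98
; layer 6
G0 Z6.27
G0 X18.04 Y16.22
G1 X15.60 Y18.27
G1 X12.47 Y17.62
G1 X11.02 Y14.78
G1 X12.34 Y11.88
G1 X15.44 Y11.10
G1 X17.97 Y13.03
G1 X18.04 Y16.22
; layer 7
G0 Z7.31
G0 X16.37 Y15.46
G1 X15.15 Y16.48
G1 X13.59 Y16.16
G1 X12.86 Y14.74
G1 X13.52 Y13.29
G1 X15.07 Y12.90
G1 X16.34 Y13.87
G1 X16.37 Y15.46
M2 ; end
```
solid part
  facet normal 0.0000 0.0000 -1.0000
    outer loop
      vertex 5.79 26.39 0.00
      vertex 18.29 28.96 0.00
      vertex 28.08 20.78 0.00
    endloop
  endfacet
  facet normal 0.0000 0.0000 -1.0000
    outer loop
      vertex 0.00 15.03 0.00
      vertex 5.79 26.39 0.00
      vertex 28.08 20.78 0.00
    endloop
  endfacet
  facet normal 0.0000 0.0000 -1.0000
    outer loop
      vertex 5.28 3.41 0.00
      vertex 0.00 15.03 0.00
      vertex 28.08 20.78 0.00
    endloop
  endfacet
  facet normal 0.0000 0.0000 -1.0000
    outer loop
      vertex 17.65 0.30 0.00
      vertex 5.28 3.41 0.00
      vertex 28.08 20.78 0.00
    endloop
  endfacet
  facet normal 0.0000 0.0000 -1.0000
    outer loop
      vertex 27.80 8.03 0.00
      vertex 17.65 0.30 0.00
      vertex 28.08 20.78 0.00
    endloop
  endfacet
  facet normal 0.3422 0.4096 0.8456
    outer loop
      vertex 28.08 20.78 0.00
      vertex 18.29 28.96 0.00
      vertex 14.70 14.70 8.36
    endloop
  endfacet
  facet normal -0.1075 0.5228 0.8456
    outer loop
      vertex 18.29 28.96 0.00
      vertex 5.79 26.39 0.00
      vertex 14.70 14.70 8.36
    endloop
  endfacet
  facet normal -0.4755 0.2424 0.8457
    outer loop
      vertex 5.79 26.39 0.00
      vertex 0.00 15.03 0.00
      vertex 14.70 14.70 8.36
    endloop
  endfacet
  facet normal -0.4859 -0.2208 0.8457
    outer loop
      vertex 0.00 15.03 0.00
      vertex 5.28 3.41 0.00
      vertex 14.70 14.70 8.36
    endloop
  endfacet
  facet normal -0.1301 -0.5176 0.8457
    outer loop
      vertex 5.28 3.41 0.00
      vertex 17.65 0.30 0.00
      vertex 14.70 14.70 8.36
    endloop
  endfacet
  facet normal 0.3234 -0.4247 0.8456
    outer loop
      vertex 17.65 0.30 0.00
      vertex 27.80 8.03 0.00
      vertex 14.70 14.70 8.36
    endloop
  endfacet
  facet normal 0.5337 -0.0117 0.8456
    outer loop
      vertex 27.80 8.03 0.00
      vertex 28.08 20.78 0.00
      vertex 14.70 14.70 8.36
    endloop
  endfacet
endsolid part

The G0 Z moves step by Δz≈1.04 mm. The G1 loops shrink linearly with z, so the solid tapers from its base footprint up to z≈8.36. Closing with a flat bottom cap and the tapered top and triangulating gives 12 facets — a regular 7-sided pyramid, base circumscribed radius ≈ 14.7 mm, apex at z ≈ 8.36 mm.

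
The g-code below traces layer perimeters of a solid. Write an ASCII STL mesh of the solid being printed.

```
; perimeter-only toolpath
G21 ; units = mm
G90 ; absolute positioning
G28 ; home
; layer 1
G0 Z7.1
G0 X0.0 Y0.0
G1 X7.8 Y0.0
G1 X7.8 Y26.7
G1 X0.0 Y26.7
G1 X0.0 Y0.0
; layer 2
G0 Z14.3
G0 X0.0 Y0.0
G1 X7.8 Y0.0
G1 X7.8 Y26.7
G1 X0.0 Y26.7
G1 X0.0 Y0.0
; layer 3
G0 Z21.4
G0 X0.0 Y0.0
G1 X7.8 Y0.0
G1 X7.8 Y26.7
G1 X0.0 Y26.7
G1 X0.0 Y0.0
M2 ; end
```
solid part
  facet normal 0.0000 0.0000 -1.0000
    outer loop
      vertex 7.8 26.7 0.0
      vertex 7.8 0.0 0.0
      vertex 0.0 0.0 0.0
    endloop
  endfacet
  facet normal 0.0000 0.0000 -1.0000
    outer loop
      vertex 0.0 26.7 0.0
      vertex 7.8 26.7 0.0
      vertex 0.0 0.0 0.0
    endloop
  endfacet
  facet normal 0.0000 0.0000 1.0000
    outer loop
      vertex 0.0 0.0 21.4
      vertex 7.8 0.0 21.4
      vertex 7.8 26.7 21.4
    endloop
  endfacet
  facet normal 0.0000 0.0000 1.0000
    outer loop
      vertex 0.0 0.0 21.4
      vertex 7.8 26.7 21.4
      vertex 0.0 26.7 21.4
    endloop
  endfacet
  facet normal 0.0000 -1.0000 0.0000
    outer loop
      vertex 0.0 0.0 0.0
      vertex 7.8 0.0 0.0
      vertex 7.8 0.0 21.4
    endloop
  endfacet
  facet normal 0.0000 -1.0000 0.0000
    outer loop
      vertex 0.0 0.0 0.0
      vertex 7.8 0.0 21.4
      vertex 0.0 0.0 21.4
    endloop
  endfacet
  facet normal 0.0000 1.0000 0.0000
    outer loop
      vertex 7.8 26.7 21.4
      vertex 7.8 26.7 0.0
      vertex 0.0 26.7 0.0
    endloop
  endfacet
  facet normal 0.0000 1.0000 0.0000
    outer loop
      vertex 0.0 26.7 21.4
      vertex 7.8 26.7 21.4
      vertex 0.0 26.7 0.0
    endloop
  endfacet
  facet normal -1.0000 0.0000 0.0000
    outer loop
      vertex 0.0 26.7 21.4
      vertex 0.0 26.7 0.0
      vertex 0.0 0.0 0.0
    endloop
  endfacet
  facet normal -1.0000 0.0000 0.0000
    outer loop
      vertex 0.0 0.0 21.4
      vertex 0.0 26.7 21.4
      vertex 0.0 0.0 0.0
    endloop
  endfacet
  facet normal 1.0000 0.0000 0.0000
    outer loop
      vertex 7.8 0.0 0.0
      vertex 7.8 26.7 0.0
      vertex 7.8 26.7 21.4
    endloop
  endfacet
  facet normal 1.0000 0.0000 0.0000
    outer loop
      vertex 7.8 0.0 0.0
      vertex 7.8 26.7 21.4
      vertex 7.8 0.0 21.4
    endloop
  endfacet
endsolid part

The G0 Z moves step by Δz≈7.1 mm. Every layer's G1 loop is the same polygon, so the solid is a straight extrusion of it from z=0 to z≈21.4. Closing with flat bottom and top caps and triangulating gives 12 facets — a rectangular box, roughly 7.8 × 26.7 mm footprint and 21.4 mm tall.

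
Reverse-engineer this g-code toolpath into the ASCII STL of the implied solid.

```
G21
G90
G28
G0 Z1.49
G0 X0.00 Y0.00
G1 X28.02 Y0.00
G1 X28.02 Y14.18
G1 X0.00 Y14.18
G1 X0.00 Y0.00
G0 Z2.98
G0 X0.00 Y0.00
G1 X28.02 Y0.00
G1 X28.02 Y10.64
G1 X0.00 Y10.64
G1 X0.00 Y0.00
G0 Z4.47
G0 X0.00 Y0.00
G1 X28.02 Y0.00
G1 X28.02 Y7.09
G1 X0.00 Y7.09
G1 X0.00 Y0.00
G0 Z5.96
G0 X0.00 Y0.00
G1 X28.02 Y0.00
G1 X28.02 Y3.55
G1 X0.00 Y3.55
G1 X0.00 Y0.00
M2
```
solid part
  facet normal 0.0000 0.0000 -1.0000
    outer loop
      vertex 28.02 17.73 0.00
      vertex 28.02 0.00 0.00
      vertex 0.00 0.00 0.00
    endloop
  endfacet
  facet normal 0.0000 0.0000 -1.0000
    outer loop
      vertex 0.00 17.73 0.00
      vertex 28.02 17.73 0.00
      vertex 0.00 0.00 0.00
    endloop
  endfacet
  facet normal 0.0000 -1.0000 0.0000
    outer loop
      vertex 0.00 0.00 0.00
      vertex 28.02 0.00 0.00
      vertex 28.02 0.00 7.45
    endloop
  endfacet
  facet normal 0.0000 -1.0000 0.0000
    outer loop
      vertex 0.00 0.00 0.00
      vertex 28.02 0.00 7.45
      vertex 0.00 0.00 7.45
    endloop
  endfacet
  facet normal 0.0000 0.3874 0.9219
    outer loop
      vertex 0.00 0.00 7.45
      vertex 28.02 0.00 7.45
      vertex 28.02 17.73 0.00
    endloop
  endfacet
  facet normal 0.0000 0.3874 0.9219
    outer loop
      vertex 0.00 0.00 7.45
      vertex 28.02 17.73 0.00
      vertex 0.00 17.73 0.00
    endloop
  endfacet
  facet normal -1.0000 0.0000 0.0000
    outer loop
      vertex 0.00 0.00 7.45
      vertex 0.00 17.73 0.00
      vertex 0.00 0.00 0.00
    endloop
  endfacet
  facet normal 1.0000 0.0000 0.0000
    outer loop
      vertex 28.02 0.00 0.00
      vertex 28.02 17.73 0.00
      vertex 28.02 0.00 7.45
    endloop
  endfacet
endsolid part

The G0 Z moves step by Δz≈1.49 mm. The G1 loops shrink linearly with z, so the solid tapers from its base footprint up to z≈7.45. Closing with a flat bottom cap and the tapered top and triangulating gives 8 facets — a wedge (ramp): 28 × 17.7 mm base, rising to 7.45 mm along the y=0 edge and sloping linearly to z=0 at y=17.7.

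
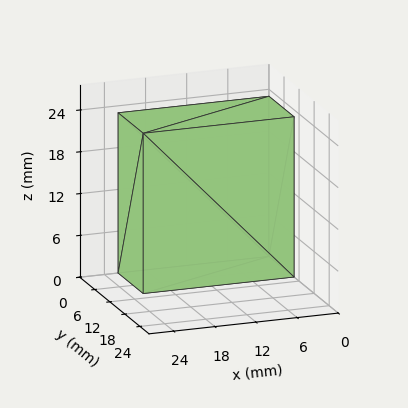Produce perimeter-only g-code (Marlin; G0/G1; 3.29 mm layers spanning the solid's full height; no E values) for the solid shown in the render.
Reading the render: the shape is a rectangular box, roughly 22 × 10 mm footprint and 23 mm tall (dimensions read to the nearest mm from the axis ticks). For the g-code, the solid's height is divided into equal slices at the stated Δz and each level perimeter traced with G1 moves after a G0 lift.

; perimeter-only toolpath
G21 ; units = mm
G90 ; absolute positioning
G28 ; home
; layer 1
G0 Z3.29
G0 X0.00 Y0.00
G1 X22.00 Y0.00
G1 X22.00 Y10.00
G1 X0.00 Y10.00
G1 X0.00 Y0.00
; layer 2
G0 Z6.57
G0 X0.00 Y0.00
G1 X22.00 Y0.00
G1 X22.00 Y10.00
G1 X0.00 Y10.00
G1 X0.00 Y0.00
; layer 3
G0 Z9.86
G0 X0.00 Y0.00
G1 X22.00 Y0.00
G1 X22.00 Y10.00
G1 X0.00 Y10.00
G1 X0.00 Y0.00
; layer 4
G0 Z13.14
G0 X0.00 Y0.00
G1 X22.00 Y0.00
G1 X22.00 Y10.00
G1 X0.00 Y10.00
G1 X0.00 Y0.00
; layer 5
G0 Z16.43
G0 X0.00 Y0.00
G1 X22.00 Y0.00
G1 X22.00 Y10.00
G1 X0.00 Y10.00
G1 X0.00 Y0.00
; layer 6
G0 Z19.71
G0 X0.00 Y0.00
G1 X22.00 Y0.00
G1 X22.00 Y10.00
G1 X0.00 Y10.00
G1 X0.00 Y0.00
; layer 7
G0 Z23.00
G0 X0.00 Y0.00
G1 X22.00 Y0.00
G1 X22.00 Y10.00
G1 X0.00 Y10.00
G1 X0.00 Y0.00
M2 ; end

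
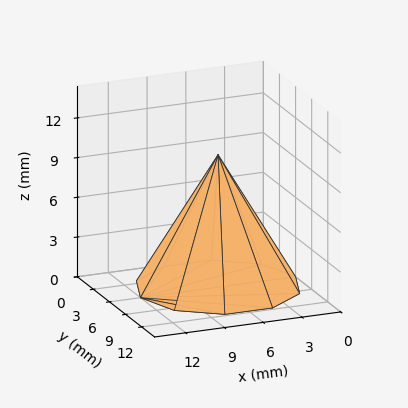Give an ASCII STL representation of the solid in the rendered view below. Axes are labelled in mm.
Reading the render: the shape is a regular 10-sided pyramid, base circumscribed radius ≈ 6 mm, apex at z ≈ 10 mm (dimensions read to the nearest mm from the axis ticks). For the STL, each face is triangulated and given an outward normal.

solid part
  facet normal 0.0000 0.0000 -1.0000
    outer loop
      vertex 7.85 11.71 0.00
      vertex 10.85 9.53 0.00
      vertex 12.00 6.00 0.00
    endloop
  endfacet
  facet normal 0.0000 0.0000 -1.0000
    outer loop
      vertex 4.15 11.71 0.00
      vertex 7.85 11.71 0.00
      vertex 12.00 6.00 0.00
    endloop
  endfacet
  facet normal 0.0000 0.0000 -1.0000
    outer loop
      vertex 1.15 9.53 0.00
      vertex 4.15 11.71 0.00
      vertex 12.00 6.00 0.00
    endloop
  endfacet
  facet normal 0.0000 0.0000 -1.0000
    outer loop
      vertex 0.00 6.00 0.00
      vertex 1.15 9.53 0.00
      vertex 12.00 6.00 0.00
    endloop
  endfacet
  facet normal 0.0000 0.0000 -1.0000
    outer loop
      vertex 1.15 2.47 0.00
      vertex 0.00 6.00 0.00
      vertex 12.00 6.00 0.00
    endloop
  endfacet
  facet normal 0.0000 0.0000 -1.0000
    outer loop
      vertex 4.15 0.29 0.00
      vertex 1.15 2.47 0.00
      vertex 12.00 6.00 0.00
    endloop
  endfacet
  facet normal 0.0000 0.0000 -1.0000
    outer loop
      vertex 7.85 0.29 0.00
      vertex 4.15 0.29 0.00
      vertex 12.00 6.00 0.00
    endloop
  endfacet
  facet normal 0.0000 0.0000 -1.0000
    outer loop
      vertex 10.85 2.47 0.00
      vertex 7.85 0.29 0.00
      vertex 12.00 6.00 0.00
    endloop
  endfacet
  facet normal 0.8259 0.2691 0.4955
    outer loop
      vertex 12.00 6.00 0.00
      vertex 10.85 9.53 0.00
      vertex 6.00 6.00 10.00
    endloop
  endfacet
  facet normal 0.5106 0.7026 0.4956
    outer loop
      vertex 10.85 9.53 0.00
      vertex 7.85 11.71 0.00
      vertex 6.00 6.00 10.00
    endloop
  endfacet
  facet normal 0.0000 0.8684 0.4959
    outer loop
      vertex 7.85 11.71 0.00
      vertex 4.15 11.71 0.00
      vertex 6.00 6.00 10.00
    endloop
  endfacet
  facet normal -0.5106 0.7026 0.4956
    outer loop
      vertex 4.15 11.71 0.00
      vertex 1.15 9.53 0.00
      vertex 6.00 6.00 10.00
    endloop
  endfacet
  facet normal -0.8259 0.2691 0.4955
    outer loop
      vertex 1.15 9.53 0.00
      vertex 0.00 6.00 0.00
      vertex 6.00 6.00 10.00
    endloop
  endfacet
  facet normal -0.8259 -0.2691 0.4955
    outer loop
      vertex 0.00 6.00 0.00
      vertex 1.15 2.47 0.00
      vertex 6.00 6.00 10.00
    endloop
  endfacet
  facet normal -0.5106 -0.7026 0.4956
    outer loop
      vertex 1.15 2.47 0.00
      vertex 4.15 0.29 0.00
      vertex 6.00 6.00 10.00
    endloop
  endfacet
  facet normal 0.0000 -0.8684 0.4959
    outer loop
      vertex 4.15 0.29 0.00
      vertex 7.85 0.29 0.00
      vertex 6.00 6.00 10.00
    endloop
  endfacet
  facet normal 0.5106 -0.7026 0.4956
    outer loop
      vertex 7.85 0.29 0.00
      vertex 10.85 2.47 0.00
      vertex 6.00 6.00 10.00
    endloop
  endfacet
  facet normal 0.8259 -0.2691 0.4955
    outer loop
      vertex 10.85 2.47 0.00
      vertex 12.00 6.00 0.00
      vertex 6.00 6.00 10.00
    endloop
  endfacet
endsolid part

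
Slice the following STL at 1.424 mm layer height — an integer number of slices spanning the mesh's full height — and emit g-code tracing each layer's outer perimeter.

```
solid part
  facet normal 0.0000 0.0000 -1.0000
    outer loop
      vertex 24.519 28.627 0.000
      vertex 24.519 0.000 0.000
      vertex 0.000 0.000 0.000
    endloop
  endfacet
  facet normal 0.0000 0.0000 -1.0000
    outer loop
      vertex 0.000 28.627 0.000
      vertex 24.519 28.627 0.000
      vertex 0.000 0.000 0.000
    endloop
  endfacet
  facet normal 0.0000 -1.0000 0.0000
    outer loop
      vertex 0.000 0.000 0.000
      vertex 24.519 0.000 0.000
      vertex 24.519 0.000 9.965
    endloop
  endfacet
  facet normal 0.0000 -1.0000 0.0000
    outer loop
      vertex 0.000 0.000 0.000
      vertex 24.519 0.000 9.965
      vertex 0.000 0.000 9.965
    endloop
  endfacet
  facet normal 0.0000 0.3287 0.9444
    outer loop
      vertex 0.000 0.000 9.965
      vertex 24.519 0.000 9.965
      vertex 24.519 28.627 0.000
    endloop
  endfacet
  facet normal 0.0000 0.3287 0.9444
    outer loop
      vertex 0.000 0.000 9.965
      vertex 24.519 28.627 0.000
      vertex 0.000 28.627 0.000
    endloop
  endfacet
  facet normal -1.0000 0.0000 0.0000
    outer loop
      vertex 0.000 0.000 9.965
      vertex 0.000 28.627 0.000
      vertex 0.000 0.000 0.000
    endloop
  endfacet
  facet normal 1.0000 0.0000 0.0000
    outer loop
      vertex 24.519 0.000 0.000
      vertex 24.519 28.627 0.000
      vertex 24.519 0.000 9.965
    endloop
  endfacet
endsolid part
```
; perimeter-only toolpath
G21 ; units = mm
G90 ; absolute positioning
G28 ; home
; layer 1
G0 Z1.424
G0 X0.000 Y0.000
G1 X24.519 Y0.000
G1 X24.519 Y24.537
G1 X0.000 Y24.537
G1 X0.000 Y0.000
; layer 2
G0 Z2.847
G0 X0.000 Y0.000
G1 X24.519 Y0.000
G1 X24.519 Y20.448
G1 X0.000 Y20.448
G1 X0.000 Y0.000
; layer 3
G0 Z4.271
G0 X0.000 Y0.000
G1 X24.519 Y0.000
G1 X24.519 Y16.358
G1 X0.000 Y16.358
G1 X0.000 Y0.000
; layer 4
G0 Z5.694
G0 X0.000 Y0.000
G1 X24.519 Y0.000
G1 X24.519 Y12.269
G1 X0.000 Y12.269
G1 X0.000 Y0.000
; layer 5
G0 Z7.118
G0 X0.000 Y0.000
G1 X24.519 Y0.000
G1 X24.519 Y8.179
G1 X0.000 Y8.179
G1 X0.000 Y0.000
; layer 6
G0 Z8.541
G0 X0.000 Y0.000
G1 X24.519 Y0.000
G1 X24.519 Y4.090
G1 X0.000 Y4.090
G1 X0.000 Y0.000
M2 ; end

The solid is a wedge (ramp): 24.5 × 28.6 mm base, rising to 9.96 mm along the y=0 edge and sloping linearly to z=0 at y=28.6. Slicing at Δz = 1.424 mm — 7 equal slices spanning the solid's height, so layer i sits at z = i·h/7 — gives 6 non-empty perimeters. Each is a 4-segment closed polygon; G0 lifts to the layer z and rapids to the start vertex, then G1 traces the edges. The cross-section shrinks linearly with z (the slice at the apex is degenerate and omitted).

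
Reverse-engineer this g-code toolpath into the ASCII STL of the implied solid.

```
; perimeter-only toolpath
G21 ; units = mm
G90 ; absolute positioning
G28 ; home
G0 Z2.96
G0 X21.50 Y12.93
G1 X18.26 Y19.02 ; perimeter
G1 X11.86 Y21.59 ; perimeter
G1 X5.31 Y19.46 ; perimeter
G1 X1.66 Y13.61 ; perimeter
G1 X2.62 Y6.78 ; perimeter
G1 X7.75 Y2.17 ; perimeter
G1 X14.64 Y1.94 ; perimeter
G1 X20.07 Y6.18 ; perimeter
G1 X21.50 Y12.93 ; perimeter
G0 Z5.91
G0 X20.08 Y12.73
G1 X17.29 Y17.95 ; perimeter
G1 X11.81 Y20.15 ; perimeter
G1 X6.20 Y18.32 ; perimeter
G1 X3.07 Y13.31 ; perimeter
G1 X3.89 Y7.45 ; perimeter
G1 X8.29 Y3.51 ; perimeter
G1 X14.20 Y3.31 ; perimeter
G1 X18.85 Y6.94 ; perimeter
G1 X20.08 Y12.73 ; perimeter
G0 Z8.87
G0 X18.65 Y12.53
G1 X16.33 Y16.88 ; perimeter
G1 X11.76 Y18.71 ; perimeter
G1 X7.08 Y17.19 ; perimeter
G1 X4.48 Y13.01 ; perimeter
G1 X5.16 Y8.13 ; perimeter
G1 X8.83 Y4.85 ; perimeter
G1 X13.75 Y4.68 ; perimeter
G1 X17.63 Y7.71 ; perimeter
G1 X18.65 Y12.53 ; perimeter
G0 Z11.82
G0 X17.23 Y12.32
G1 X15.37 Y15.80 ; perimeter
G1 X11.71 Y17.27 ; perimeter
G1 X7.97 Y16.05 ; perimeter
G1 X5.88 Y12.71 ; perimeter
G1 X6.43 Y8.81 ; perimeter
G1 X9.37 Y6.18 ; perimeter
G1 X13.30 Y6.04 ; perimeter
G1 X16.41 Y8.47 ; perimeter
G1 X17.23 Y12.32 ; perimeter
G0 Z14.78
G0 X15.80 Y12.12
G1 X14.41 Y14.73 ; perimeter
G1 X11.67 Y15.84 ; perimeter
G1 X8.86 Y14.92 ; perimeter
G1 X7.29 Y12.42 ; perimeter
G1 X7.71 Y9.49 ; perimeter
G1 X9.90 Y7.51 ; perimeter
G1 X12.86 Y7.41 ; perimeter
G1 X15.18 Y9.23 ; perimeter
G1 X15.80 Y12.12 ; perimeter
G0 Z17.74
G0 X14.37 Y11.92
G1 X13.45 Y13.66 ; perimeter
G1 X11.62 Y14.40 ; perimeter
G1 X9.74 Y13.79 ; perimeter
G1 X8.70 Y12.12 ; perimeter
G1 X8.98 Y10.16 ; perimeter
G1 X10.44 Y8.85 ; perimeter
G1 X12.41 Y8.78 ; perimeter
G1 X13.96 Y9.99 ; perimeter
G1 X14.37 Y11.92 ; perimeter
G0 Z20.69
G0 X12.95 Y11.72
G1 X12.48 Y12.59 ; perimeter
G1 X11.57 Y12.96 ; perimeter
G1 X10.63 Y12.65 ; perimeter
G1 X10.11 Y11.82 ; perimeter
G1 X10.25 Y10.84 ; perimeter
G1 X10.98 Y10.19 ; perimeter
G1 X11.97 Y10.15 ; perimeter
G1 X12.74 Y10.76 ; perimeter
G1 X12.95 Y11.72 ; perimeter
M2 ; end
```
solid part
  facet normal 0.0000 0.0000 -1.0000
    outer loop
      vertex 11.91 23.03 0.00
      vertex 19.22 20.09 0.00
      vertex 22.93 13.13 0.00
    endloop
  endfacet
  facet normal 0.0000 0.0000 -1.0000
    outer loop
      vertex 4.42 20.59 0.00
      vertex 11.91 23.03 0.00
      vertex 22.93 13.13 0.00
    endloop
  endfacet
  facet normal 0.0000 0.0000 -1.0000
    outer loop
      vertex 0.25 13.91 0.00
      vertex 4.42 20.59 0.00
      vertex 22.93 13.13 0.00
    endloop
  endfacet
  facet normal 0.0000 0.0000 -1.0000
    outer loop
      vertex 1.35 6.10 0.00
      vertex 0.25 13.91 0.00
      vertex 22.93 13.13 0.00
    endloop
  endfacet
  facet normal 0.0000 0.0000 -1.0000
    outer loop
      vertex 7.21 0.84 0.00
      vertex 1.35 6.10 0.00
      vertex 22.93 13.13 0.00
    endloop
  endfacet
  facet normal 0.0000 0.0000 -1.0000
    outer loop
      vertex 15.09 0.57 0.00
      vertex 7.21 0.84 0.00
      vertex 22.93 13.13 0.00
    endloop
  endfacet
  facet normal 0.0000 0.0000 -1.0000
    outer loop
      vertex 21.29 5.42 0.00
      vertex 15.09 0.57 0.00
      vertex 22.93 13.13 0.00
    endloop
  endfacet
  facet normal 0.8024 0.4277 0.4162
    outer loop
      vertex 22.93 13.13 0.00
      vertex 19.22 20.09 0.00
      vertex 11.52 11.52 23.65
    endloop
  endfacet
  facet normal 0.3393 0.8436 0.4162
    outer loop
      vertex 19.22 20.09 0.00
      vertex 11.91 23.03 0.00
      vertex 11.52 11.52 23.65
    endloop
  endfacet
  facet normal -0.2817 0.8646 0.4161
    outer loop
      vertex 11.91 23.03 0.00
      vertex 4.42 20.59 0.00
      vertex 11.52 11.52 23.65
    endloop
  endfacet
  facet normal -0.7713 0.4815 0.4162
    outer loop
      vertex 4.42 20.59 0.00
      vertex 0.25 13.91 0.00
      vertex 11.52 11.52 23.65
    endloop
  endfacet
  facet normal -0.9004 -0.1268 0.4162
    outer loop
      vertex 0.25 13.91 0.00
      vertex 1.35 6.10 0.00
      vertex 11.52 11.52 23.65
    endloop
  endfacet
  facet normal -0.6074 -0.6766 0.4162
    outer loop
      vertex 1.35 6.10 0.00
      vertex 7.21 0.84 0.00
      vertex 11.52 11.52 23.65
    endloop
  endfacet
  facet normal -0.0311 -0.9088 0.4161
    outer loop
      vertex 7.21 0.84 0.00
      vertex 15.09 0.57 0.00
      vertex 11.52 11.52 23.65
    endloop
  endfacet
  facet normal 0.5602 -0.7162 0.4162
    outer loop
      vertex 15.09 0.57 0.00
      vertex 21.29 5.42 0.00
      vertex 11.52 11.52 23.65
    endloop
  endfacet
  facet normal 0.8894 -0.1892 0.4162
    outer loop
      vertex 21.29 5.42 0.00
      vertex 22.93 13.13 0.00
      vertex 11.52 11.52 23.65
    endloop
  endfacet
endsolid part

The G0 Z moves step by Δz≈2.96 mm. The G1 loops shrink linearly with z, so the solid tapers from its base footprint up to z≈23.6. Closing with a flat bottom cap and the tapered top and triangulating gives 16 facets — a regular 9-sided pyramid, base circumscribed radius ≈ 11.5 mm, apex at z ≈ 23.6 mm.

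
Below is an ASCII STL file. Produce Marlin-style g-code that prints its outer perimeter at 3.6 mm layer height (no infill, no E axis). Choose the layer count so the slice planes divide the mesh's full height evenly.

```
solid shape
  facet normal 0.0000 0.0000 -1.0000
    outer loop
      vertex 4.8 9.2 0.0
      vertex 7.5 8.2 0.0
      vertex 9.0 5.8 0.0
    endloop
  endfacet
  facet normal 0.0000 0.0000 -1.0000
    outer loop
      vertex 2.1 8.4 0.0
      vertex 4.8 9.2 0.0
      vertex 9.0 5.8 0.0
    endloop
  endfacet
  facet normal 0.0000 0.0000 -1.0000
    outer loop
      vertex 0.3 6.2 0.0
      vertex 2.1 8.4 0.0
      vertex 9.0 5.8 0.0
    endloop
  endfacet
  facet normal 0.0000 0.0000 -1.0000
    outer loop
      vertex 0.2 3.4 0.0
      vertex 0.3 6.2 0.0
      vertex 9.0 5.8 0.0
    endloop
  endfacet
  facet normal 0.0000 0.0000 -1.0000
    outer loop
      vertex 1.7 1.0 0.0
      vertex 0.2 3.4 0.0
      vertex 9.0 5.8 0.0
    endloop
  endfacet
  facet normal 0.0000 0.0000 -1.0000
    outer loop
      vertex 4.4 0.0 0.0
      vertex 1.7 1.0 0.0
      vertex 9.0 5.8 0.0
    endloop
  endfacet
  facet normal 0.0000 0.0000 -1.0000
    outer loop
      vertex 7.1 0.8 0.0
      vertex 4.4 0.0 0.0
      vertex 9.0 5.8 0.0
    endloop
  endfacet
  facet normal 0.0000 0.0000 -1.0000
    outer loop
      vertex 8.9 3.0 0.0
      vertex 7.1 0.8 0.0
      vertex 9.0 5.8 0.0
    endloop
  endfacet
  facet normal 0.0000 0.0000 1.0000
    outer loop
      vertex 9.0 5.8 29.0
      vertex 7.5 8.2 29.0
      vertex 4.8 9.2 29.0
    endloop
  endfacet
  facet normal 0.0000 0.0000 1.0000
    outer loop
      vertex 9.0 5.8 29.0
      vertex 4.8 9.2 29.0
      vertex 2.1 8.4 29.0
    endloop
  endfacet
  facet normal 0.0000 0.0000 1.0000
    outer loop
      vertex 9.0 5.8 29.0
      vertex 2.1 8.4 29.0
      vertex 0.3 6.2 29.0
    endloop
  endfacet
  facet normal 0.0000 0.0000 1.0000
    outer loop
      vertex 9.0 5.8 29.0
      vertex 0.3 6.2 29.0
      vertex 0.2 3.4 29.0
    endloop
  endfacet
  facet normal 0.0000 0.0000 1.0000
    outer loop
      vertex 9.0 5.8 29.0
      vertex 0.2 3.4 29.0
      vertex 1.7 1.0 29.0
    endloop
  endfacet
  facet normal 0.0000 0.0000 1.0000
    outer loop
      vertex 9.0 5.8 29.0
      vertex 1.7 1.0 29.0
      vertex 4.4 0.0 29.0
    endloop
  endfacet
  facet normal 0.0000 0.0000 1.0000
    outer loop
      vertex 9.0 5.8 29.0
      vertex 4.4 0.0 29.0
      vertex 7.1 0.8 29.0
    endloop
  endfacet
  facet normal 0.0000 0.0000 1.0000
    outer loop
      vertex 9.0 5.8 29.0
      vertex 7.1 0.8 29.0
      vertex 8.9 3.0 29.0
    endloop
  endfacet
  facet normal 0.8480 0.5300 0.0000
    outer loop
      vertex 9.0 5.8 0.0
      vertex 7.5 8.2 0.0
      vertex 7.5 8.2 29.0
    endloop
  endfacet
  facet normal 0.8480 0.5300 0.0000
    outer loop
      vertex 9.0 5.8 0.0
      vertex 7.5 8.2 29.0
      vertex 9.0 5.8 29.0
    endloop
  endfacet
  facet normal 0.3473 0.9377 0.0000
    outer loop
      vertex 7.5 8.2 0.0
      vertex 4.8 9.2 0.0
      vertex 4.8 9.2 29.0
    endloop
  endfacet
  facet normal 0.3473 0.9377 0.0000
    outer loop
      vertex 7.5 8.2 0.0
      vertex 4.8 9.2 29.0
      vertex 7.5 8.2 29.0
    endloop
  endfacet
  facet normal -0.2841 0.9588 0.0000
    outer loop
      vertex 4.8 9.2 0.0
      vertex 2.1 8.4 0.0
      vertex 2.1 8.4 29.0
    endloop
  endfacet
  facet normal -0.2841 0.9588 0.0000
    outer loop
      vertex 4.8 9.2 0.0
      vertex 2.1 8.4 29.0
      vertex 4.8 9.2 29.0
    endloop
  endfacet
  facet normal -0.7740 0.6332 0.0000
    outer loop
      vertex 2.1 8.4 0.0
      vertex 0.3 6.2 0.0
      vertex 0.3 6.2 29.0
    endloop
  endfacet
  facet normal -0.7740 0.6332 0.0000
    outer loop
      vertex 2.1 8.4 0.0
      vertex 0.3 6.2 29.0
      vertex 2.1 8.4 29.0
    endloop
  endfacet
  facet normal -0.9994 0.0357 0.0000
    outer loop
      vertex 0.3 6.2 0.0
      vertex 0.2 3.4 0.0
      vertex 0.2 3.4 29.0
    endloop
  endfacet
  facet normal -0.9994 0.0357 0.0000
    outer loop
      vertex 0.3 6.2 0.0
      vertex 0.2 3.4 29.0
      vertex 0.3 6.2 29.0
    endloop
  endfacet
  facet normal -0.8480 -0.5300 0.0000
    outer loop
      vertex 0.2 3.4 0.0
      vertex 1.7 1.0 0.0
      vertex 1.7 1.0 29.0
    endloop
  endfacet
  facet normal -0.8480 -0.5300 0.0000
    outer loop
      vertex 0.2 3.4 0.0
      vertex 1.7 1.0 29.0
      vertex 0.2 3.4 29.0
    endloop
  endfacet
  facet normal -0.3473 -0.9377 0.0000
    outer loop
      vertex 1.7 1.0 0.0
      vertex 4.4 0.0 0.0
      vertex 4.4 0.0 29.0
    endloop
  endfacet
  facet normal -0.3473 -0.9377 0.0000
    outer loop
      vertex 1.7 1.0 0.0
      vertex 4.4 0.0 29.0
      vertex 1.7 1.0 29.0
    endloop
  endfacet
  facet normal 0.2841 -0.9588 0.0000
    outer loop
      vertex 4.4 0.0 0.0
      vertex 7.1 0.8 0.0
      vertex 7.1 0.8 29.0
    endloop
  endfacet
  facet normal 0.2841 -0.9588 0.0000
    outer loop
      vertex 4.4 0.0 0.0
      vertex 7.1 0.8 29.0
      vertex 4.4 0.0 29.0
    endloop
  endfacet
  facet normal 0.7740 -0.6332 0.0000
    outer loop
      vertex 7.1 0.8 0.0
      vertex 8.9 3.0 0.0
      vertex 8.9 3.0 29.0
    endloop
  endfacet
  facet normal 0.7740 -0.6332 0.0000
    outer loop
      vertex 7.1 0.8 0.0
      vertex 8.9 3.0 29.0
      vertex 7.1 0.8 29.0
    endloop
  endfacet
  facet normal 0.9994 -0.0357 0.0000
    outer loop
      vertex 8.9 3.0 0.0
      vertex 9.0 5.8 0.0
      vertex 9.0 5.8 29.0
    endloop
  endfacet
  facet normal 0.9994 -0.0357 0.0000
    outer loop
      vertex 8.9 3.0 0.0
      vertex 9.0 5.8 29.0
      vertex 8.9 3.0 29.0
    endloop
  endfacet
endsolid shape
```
; perimeter-only toolpath
G21 ; units = mm
G90 ; absolute positioning
G28 ; home
; layer 1
G0 Z3.6
G0 X9.0 Y5.8
G1 X7.5 Y8.2
G1 X4.8 Y9.2
G1 X2.1 Y8.4
G1 X0.3 Y6.2
G1 X0.2 Y3.4
G1 X1.7 Y1.0
G1 X4.4 Y0.0
G1 X7.1 Y0.8
G1 X8.9 Y3.0
G1 X9.0 Y5.8
; layer 2
G0 Z7.2
G0 X9.0 Y5.8
G1 X7.5 Y8.2
G1 X4.8 Y9.2
G1 X2.1 Y8.4
G1 X0.3 Y6.2
G1 X0.2 Y3.4
G1 X1.7 Y1.0
G1 X4.4 Y0.0
G1 X7.1 Y0.8
G1 X8.9 Y3.0
G1 X9.0 Y5.8
; layer 3
G0 Z10.9
G0 X9.0 Y5.8
G1 X7.5 Y8.2
G1 X4.8 Y9.2
G1 X2.1 Y8.4
G1 X0.3 Y6.2
G1 X0.2 Y3.4
G1 X1.7 Y1.0
G1 X4.4 Y0.0
G1 X7.1 Y0.8
G1 X8.9 Y3.0
G1 X9.0 Y5.8
; layer 4
G0 Z14.5
G0 X9.0 Y5.8
G1 X7.5 Y8.2
G1 X4.8 Y9.2
G1 X2.1 Y8.4
G1 X0.3 Y6.2
G1 X0.2 Y3.4
G1 X1.7 Y1.0
G1 X4.4 Y0.0
G1 X7.1 Y0.8
G1 X8.9 Y3.0
G1 X9.0 Y5.8
; layer 5
G0 Z18.1
G0 X9.0 Y5.8
G1 X7.5 Y8.2
G1 X4.8 Y9.2
G1 X2.1 Y8.4
G1 X0.3 Y6.2
G1 X0.2 Y3.4
G1 X1.7 Y1.0
G1 X4.4 Y0.0
G1 X7.1 Y0.8
G1 X8.9 Y3.0
G1 X9.0 Y5.8
; layer 6
G0 Z21.8
G0 X9.0 Y5.8
G1 X7.5 Y8.2
G1 X4.8 Y9.2
G1 X2.1 Y8.4
G1 X0.3 Y6.2
G1 X0.2 Y3.4
G1 X1.7 Y1.0
G1 X4.4 Y0.0
G1 X7.1 Y0.8
G1 X8.9 Y3.0
G1 X9.0 Y5.8
; layer 7
G0 Z25.4
G0 X9.0 Y5.8
G1 X7.5 Y8.2
G1 X4.8 Y9.2
G1 X2.1 Y8.4
G1 X0.3 Y6.2
G1 X0.2 Y3.4
G1 X1.7 Y1.0
G1 X4.4 Y0.0
G1 X7.1 Y0.8
G1 X8.9 Y3.0
G1 X9.0 Y5.8
; layer 8
G0 Z29.0
G0 X9.0 Y5.8
G1 X7.5 Y8.2
G1 X4.8 Y9.2
G1 X2.1 Y8.4
G1 X0.3 Y6.2
G1 X0.2 Y3.4
G1 X1.7 Y1.0
G1 X4.4 Y0.0
G1 X7.1 Y0.8
G1 X8.9 Y3.0
G1 X9.0 Y5.8
M2 ; end

The solid is a regular 10-sided prism (a cylinder approximated with 10 flat sides), circumscribed radius ≈ 4.6 mm, height ≈ 29 mm. Slicing at Δz = 3.6 mm — 8 equal slices spanning the solid's height, so layer i sits at z = i·h/8 — gives 8 non-empty perimeters. Each is a 10-segment closed polygon; G0 lifts to the layer z and rapids to the start vertex, then G1 traces the edges.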